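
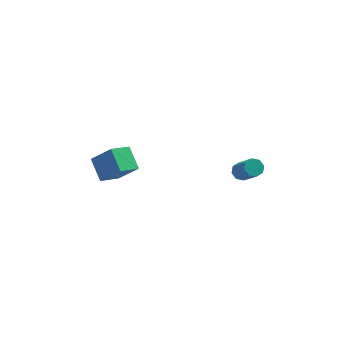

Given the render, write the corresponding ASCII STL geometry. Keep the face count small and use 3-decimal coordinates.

solid 
facet normal -0.701 -0.542 0.463
outer loop
vertex -3.591 2.462 2.918
vertex -4.737 2.868 1.659
vertex -3.142 1.178 2.095
endloop
endfacet
facet normal 0.655 -0.232 0.719
outer loop
vertex -2.063 2.012 1.381
vertex -3.591 2.462 2.918
vertex -3.142 1.178 2.095
endloop
endfacet
facet normal -0.701 -0.542 0.464
outer loop
vertex -3.142 1.178 2.095
vertex -4.737 2.868 1.659
vertex -4.289 1.584 0.836
endloop
endfacet
facet normal 0.282 -0.808 -0.517
outer loop
vertex -4.289 1.584 0.836
vertex -2.063 2.012 1.381
vertex -3.142 1.178 2.095
endloop
endfacet
facet normal -0.282 0.808 0.517
outer loop
vertex -3.591 2.462 2.918
vertex -3.658 3.702 0.945
vertex -4.737 2.868 1.659
endloop
endfacet
facet normal 0.655 -0.232 0.719
outer loop
vertex -2.511 3.296 2.204
vertex -3.591 2.462 2.918
vertex -2.063 2.012 1.381
endloop
endfacet
facet normal -0.282 0.808 0.517
outer loop
vertex -2.511 3.296 2.204
vertex -3.658 3.702 0.945
vertex -3.591 2.462 2.918
endloop
endfacet
facet normal -0.655 0.232 -0.719
outer loop
vertex -4.737 2.868 1.659
vertex -3.658 3.702 0.945
vertex -4.289 1.584 0.836
endloop
endfacet
facet normal 0.282 -0.808 -0.517
outer loop
vertex -3.209 2.418 0.122
vertex -2.063 2.012 1.381
vertex -4.289 1.584 0.836
endloop
endfacet
facet normal -0.655 0.232 -0.719
outer loop
vertex -4.289 1.584 0.836
vertex -3.658 3.702 0.945
vertex -3.209 2.418 0.122
endloop
endfacet
facet normal 0.701 0.542 -0.464
outer loop
vertex -3.209 2.418 0.122
vertex -2.511 3.296 2.204
vertex -2.063 2.012 1.381
endloop
endfacet
facet normal 0.701 0.542 -0.464
outer loop
vertex -3.658 3.702 0.945
vertex -2.511 3.296 2.204
vertex -3.209 2.418 0.122
endloop
endfacet
facet normal -0.272 0.582 -0.766
outer loop
vertex 3.97 0.924 2.397
vertex 3.626 0.482 2.183
vertex 3.542 0.94 2.561
endloop
endfacet
facet normal 0.235 0.812 0.535
outer loop
vertex 3.97 0.924 2.397
vertex 3.542 0.94 2.561
vertex 4.519 -0.26 3.952
endloop
endfacet
facet normal 0.235 0.811 0.535
outer loop
vertex 4.519 -0.26 3.952
vertex 3.542 0.94 2.561
vertex 4.09 -0.244 4.116
endloop
endfacet
facet normal 0.271 -0.584 0.765
outer loop
vertex 4.519 -0.26 3.952
vertex 4.09 -0.244 4.116
vertex 4.174 -0.702 3.737
endloop
endfacet
facet normal -0.270 0.583 -0.766
outer loop
vertex 3.542 0.94 2.561
vertex 3.626 0.482 2.183
vertex 3.162 0.688 2.503
endloop
endfacet
facet normal -0.494 0.599 0.630
outer loop
vertex 3.542 0.94 2.561
vertex 3.162 0.688 2.503
vertex 4.09 -0.244 4.116
endloop
endfacet
facet normal -0.494 0.599 0.630
outer loop
vertex 4.09 -0.244 4.116
vertex 3.162 0.688 2.503
vertex 3.711 -0.496 4.058
endloop
endfacet
facet normal 0.271 -0.584 0.765
outer loop
vertex 4.09 -0.244 4.116
vertex 3.711 -0.496 4.058
vertex 4.174 -0.702 3.737
endloop
endfacet
facet normal -0.269 0.584 -0.766
outer loop
vertex 3.162 0.688 2.503
vertex 3.626 0.482 2.183
vertex 3.054 0.316 2.257
endloop
endfacet
facet normal -0.934 0.035 0.357
outer loop
vertex 3.162 0.688 2.503
vertex 3.054 0.316 2.257
vertex 3.711 -0.496 4.058
endloop
endfacet
facet normal -0.934 0.035 0.356
outer loop
vertex 3.711 -0.496 4.058
vertex 3.054 0.316 2.257
vertex 3.603 -0.869 3.812
endloop
endfacet
facet normal 0.271 -0.583 0.766
outer loop
vertex 3.711 -0.496 4.058
vertex 3.603 -0.869 3.812
vertex 4.174 -0.702 3.737
endloop
endfacet
facet normal -0.268 0.583 -0.767
outer loop
vertex 3.054 0.316 2.257
vertex 3.626 0.482 2.183
vertex 3.281 0.04 1.968
endloop
endfacet
facet normal -0.827 -0.548 -0.126
outer loop
vertex 3.054 0.316 2.257
vertex 3.281 0.04 1.968
vertex 3.603 -0.869 3.812
endloop
endfacet
facet normal -0.826 -0.549 -0.126
outer loop
vertex 3.603 -0.869 3.812
vertex 3.281 0.04 1.968
vertex 3.83 -1.144 3.523
endloop
endfacet
facet normal 0.271 -0.582 0.767
outer loop
vertex 3.603 -0.869 3.812
vertex 3.83 -1.144 3.523
vertex 4.174 -0.702 3.737
endloop
endfacet
facet normal -0.271 0.584 -0.765
outer loop
vertex 3.281 0.04 1.968
vertex 3.626 0.482 2.183
vertex 3.71 0.024 1.804
endloop
endfacet
facet normal -0.235 -0.812 -0.535
outer loop
vertex 3.281 0.04 1.968
vertex 3.71 0.024 1.804
vertex 3.83 -1.144 3.523
endloop
endfacet
facet normal -0.235 -0.811 -0.535
outer loop
vertex 3.83 -1.144 3.523
vertex 3.71 0.024 1.804
vertex 4.258 -1.16 3.359
endloop
endfacet
facet normal 0.272 -0.582 0.766
outer loop
vertex 3.83 -1.144 3.523
vertex 4.258 -1.16 3.359
vertex 4.174 -0.702 3.737
endloop
endfacet
facet normal -0.271 0.584 -0.765
outer loop
vertex 3.71 0.024 1.804
vertex 3.626 0.482 2.183
vertex 4.089 0.276 1.862
endloop
endfacet
facet normal 0.494 -0.599 -0.630
outer loop
vertex 3.71 0.024 1.804
vertex 4.089 0.276 1.862
vertex 4.258 -1.16 3.359
endloop
endfacet
facet normal 0.494 -0.599 -0.630
outer loop
vertex 4.258 -1.16 3.359
vertex 4.089 0.276 1.862
vertex 4.638 -0.908 3.417
endloop
endfacet
facet normal 0.270 -0.583 0.766
outer loop
vertex 4.258 -1.16 3.359
vertex 4.638 -0.908 3.417
vertex 4.174 -0.702 3.737
endloop
endfacet
facet normal -0.271 0.583 -0.766
outer loop
vertex 4.089 0.276 1.862
vertex 3.626 0.482 2.183
vertex 4.197 0.649 2.108
endloop
endfacet
facet normal 0.934 -0.035 -0.356
outer loop
vertex 4.089 0.276 1.862
vertex 4.197 0.649 2.108
vertex 4.638 -0.908 3.417
endloop
endfacet
facet normal 0.934 -0.035 -0.357
outer loop
vertex 4.638 -0.908 3.417
vertex 4.197 0.649 2.108
vertex 4.746 -0.536 3.663
endloop
endfacet
facet normal 0.269 -0.584 0.766
outer loop
vertex 4.638 -0.908 3.417
vertex 4.746 -0.536 3.663
vertex 4.174 -0.702 3.737
endloop
endfacet
facet normal -0.271 0.582 -0.767
outer loop
vertex 4.197 0.649 2.108
vertex 3.626 0.482 2.183
vertex 3.97 0.924 2.397
endloop
endfacet
facet normal 0.826 0.549 0.127
outer loop
vertex 4.197 0.649 2.108
vertex 3.97 0.924 2.397
vertex 4.746 -0.536 3.663
endloop
endfacet
facet normal 0.827 0.548 0.126
outer loop
vertex 4.746 -0.536 3.663
vertex 3.97 0.924 2.397
vertex 4.519 -0.26 3.952
endloop
endfacet
facet normal 0.268 -0.583 0.767
outer loop
vertex 4.746 -0.536 3.663
vertex 4.519 -0.26 3.952
vertex 4.174 -0.702 3.737
endloop
endfacet

endsolid


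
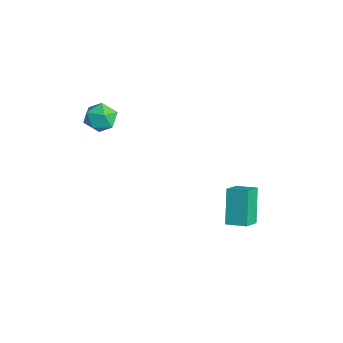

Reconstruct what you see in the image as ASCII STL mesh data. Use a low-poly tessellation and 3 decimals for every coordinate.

solid 
facet normal 0.292 0.448 0.845
outer loop
vertex -1.531 -2.941 1.987
vertex -1.98 -3.482 2.429
vertex -1.188 -3.652 2.245
endloop
endfacet
facet normal 0.793 0.506 0.340
outer loop
vertex -1.531 -2.941 1.987
vertex -1.188 -3.652 2.245
vertex -1.037 -3.373 1.477
endloop
endfacet
facet normal 0.501 0.836 -0.223
outer loop
vertex -1.531 -2.941 1.987
vertex -1.037 -3.373 1.477
vertex -1.736 -3.031 1.187
endloop
endfacet
facet normal -0.178 0.982 -0.065
outer loop
vertex -1.531 -2.941 1.987
vertex -1.736 -3.031 1.187
vertex -2.319 -3.098 1.775
endloop
endfacet
facet normal -0.308 0.742 0.595
outer loop
vertex -1.531 -2.941 1.987
vertex -2.319 -3.098 1.775
vertex -1.98 -3.482 2.429
endloop
endfacet
facet normal 0.979 -0.153 0.137
outer loop
vertex -1.037 -3.373 1.477
vertex -1.188 -3.652 2.245
vertex -1.181 -4.182 1.605
endloop
endfacet
facet normal 0.169 -0.246 0.954
outer loop
vertex -1.188 -3.652 2.245
vertex -1.98 -3.482 2.429
vertex -1.764 -4.249 2.193
endloop
endfacet
facet normal -0.802 0.230 0.551
outer loop
vertex -1.98 -3.482 2.429
vertex -2.319 -3.098 1.775
vertex -2.463 -3.907 1.903
endloop
endfacet
facet normal -0.593 0.617 -0.517
outer loop
vertex -2.319 -3.098 1.775
vertex -1.736 -3.031 1.187
vertex -2.312 -3.628 1.135
endloop
endfacet
facet normal 0.507 0.381 -0.773
outer loop
vertex -1.736 -3.031 1.187
vertex -1.037 -3.373 1.477
vertex -1.52 -3.798 0.951
endloop
endfacet
facet normal 0.178 -0.982 0.065
outer loop
vertex -1.969 -4.339 1.393
vertex -1.181 -4.182 1.605
vertex -1.764 -4.249 2.193
endloop
endfacet
facet normal -0.501 -0.836 0.223
outer loop
vertex -1.969 -4.339 1.393
vertex -1.764 -4.249 2.193
vertex -2.463 -3.907 1.903
endloop
endfacet
facet normal -0.793 -0.506 -0.340
outer loop
vertex -1.969 -4.339 1.393
vertex -2.463 -3.907 1.903
vertex -2.312 -3.628 1.135
endloop
endfacet
facet normal -0.292 -0.448 -0.845
outer loop
vertex -1.969 -4.339 1.393
vertex -2.312 -3.628 1.135
vertex -1.52 -3.798 0.951
endloop
endfacet
facet normal 0.308 -0.742 -0.595
outer loop
vertex -1.969 -4.339 1.393
vertex -1.52 -3.798 0.951
vertex -1.181 -4.182 1.605
endloop
endfacet
facet normal 0.593 -0.617 0.517
outer loop
vertex -1.764 -4.249 2.193
vertex -1.181 -4.182 1.605
vertex -1.188 -3.652 2.245
endloop
endfacet
facet normal -0.507 -0.381 0.773
outer loop
vertex -2.463 -3.907 1.903
vertex -1.764 -4.249 2.193
vertex -1.98 -3.482 2.429
endloop
endfacet
facet normal -0.979 0.153 -0.137
outer loop
vertex -2.312 -3.628 1.135
vertex -2.463 -3.907 1.903
vertex -2.319 -3.098 1.775
endloop
endfacet
facet normal -0.169 0.246 -0.954
outer loop
vertex -1.52 -3.798 0.951
vertex -2.312 -3.628 1.135
vertex -1.736 -3.031 1.187
endloop
endfacet
facet normal 0.802 -0.230 -0.551
outer loop
vertex -1.181 -4.182 1.605
vertex -1.52 -3.798 0.951
vertex -1.037 -3.373 1.477
endloop
endfacet
facet normal -0.560 0.658 -0.504
outer loop
vertex 0.204 1.914 -3.237
vertex 0.876 2.63 -3.049
vertex 1.106 1.48 -4.805
endloop
endfacet
facet normal -0.672 -0.716 -0.188
outer loop
vertex 1.744 0.73 -4.231
vertex 0.204 1.914 -3.237
vertex 1.106 1.48 -4.805
endloop
endfacet
facet normal -0.560 0.658 -0.504
outer loop
vertex 1.106 1.48 -4.805
vertex 0.876 2.63 -3.049
vertex 1.778 2.196 -4.617
endloop
endfacet
facet normal 0.484 -0.233 -0.843
outer loop
vertex 1.778 2.196 -4.617
vertex 1.744 0.73 -4.231
vertex 1.106 1.48 -4.805
endloop
endfacet
facet normal -0.484 0.233 0.843
outer loop
vertex 0.204 1.914 -3.237
vertex 1.514 1.88 -2.475
vertex 0.876 2.63 -3.049
endloop
endfacet
facet normal -0.672 -0.716 -0.188
outer loop
vertex 0.842 1.164 -2.663
vertex 0.204 1.914 -3.237
vertex 1.744 0.73 -4.231
endloop
endfacet
facet normal -0.484 0.233 0.843
outer loop
vertex 0.842 1.164 -2.663
vertex 1.514 1.88 -2.475
vertex 0.204 1.914 -3.237
endloop
endfacet
facet normal 0.672 0.716 0.188
outer loop
vertex 0.876 2.63 -3.049
vertex 1.514 1.88 -2.475
vertex 1.778 2.196 -4.617
endloop
endfacet
facet normal 0.484 -0.233 -0.843
outer loop
vertex 2.416 1.446 -4.043
vertex 1.744 0.73 -4.231
vertex 1.778 2.196 -4.617
endloop
endfacet
facet normal 0.672 0.716 0.188
outer loop
vertex 1.778 2.196 -4.617
vertex 1.514 1.88 -2.475
vertex 2.416 1.446 -4.043
endloop
endfacet
facet normal 0.560 -0.658 0.504
outer loop
vertex 2.416 1.446 -4.043
vertex 0.842 1.164 -2.663
vertex 1.744 0.73 -4.231
endloop
endfacet
facet normal 0.560 -0.658 0.504
outer loop
vertex 1.514 1.88 -2.475
vertex 0.842 1.164 -2.663
vertex 2.416 1.446 -4.043
endloop
endfacet

endsolid


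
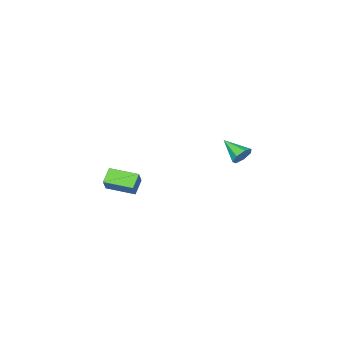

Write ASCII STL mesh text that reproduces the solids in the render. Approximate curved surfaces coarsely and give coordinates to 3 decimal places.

solid 
facet normal -0.142 0.878 -0.458
outer loop
vertex -3.825 -2.589 -0.767
vertex -4.055 -2.308 -0.157
vertex -3.392 -2.333 -0.411
endloop
endfacet
facet normal 0.700 -0.548 -0.458
outer loop
vertex -3.825 -2.589 -0.767
vertex -3.392 -2.333 -0.411
vertex -3.825 -3.712 0.577
endloop
endfacet
facet normal -0.142 0.877 -0.458
outer loop
vertex -3.392 -2.333 -0.411
vertex -4.055 -2.308 -0.157
vertex -3.458 -2.058 0.136
endloop
endfacet
facet normal 0.967 -0.162 0.198
outer loop
vertex -3.392 -2.333 -0.411
vertex -3.458 -2.058 0.136
vertex -3.825 -3.712 0.577
endloop
endfacet
facet normal -0.143 0.877 -0.458
outer loop
vertex -3.458 -2.058 0.136
vertex -4.055 -2.308 -0.157
vertex -3.973 -1.971 0.463
endloop
endfacet
facet normal 0.545 0.101 0.832
outer loop
vertex -3.458 -2.058 0.136
vertex -3.973 -1.971 0.463
vertex -3.825 -3.712 0.577
endloop
endfacet
facet normal -0.143 0.877 -0.458
outer loop
vertex -3.973 -1.971 0.463
vertex -4.055 -2.308 -0.157
vertex -4.55 -2.138 0.323
endloop
endfacet
facet normal -0.247 0.042 0.968
outer loop
vertex -3.973 -1.971 0.463
vertex -4.55 -2.138 0.323
vertex -3.825 -3.712 0.577
endloop
endfacet
facet normal -0.143 0.877 -0.458
outer loop
vertex -4.55 -2.138 0.323
vertex -4.055 -2.308 -0.157
vertex -4.753 -2.433 -0.178
endloop
endfacet
facet normal -0.813 -0.294 0.502
outer loop
vertex -4.55 -2.138 0.323
vertex -4.753 -2.433 -0.178
vertex -3.825 -3.712 0.577
endloop
endfacet
facet normal -0.143 0.877 -0.459
outer loop
vertex -4.753 -2.433 -0.178
vertex -4.055 -2.308 -0.157
vertex -4.431 -2.634 -0.663
endloop
endfacet
facet normal -0.727 -0.653 -0.212
outer loop
vertex -4.753 -2.433 -0.178
vertex -4.431 -2.634 -0.663
vertex -3.825 -3.712 0.577
endloop
endfacet
facet normal -0.144 0.877 -0.458
outer loop
vertex -4.431 -2.634 -0.663
vertex -4.055 -2.308 -0.157
vertex -3.825 -2.589 -0.767
endloop
endfacet
facet normal -0.053 -0.766 -0.640
outer loop
vertex -4.431 -2.634 -0.663
vertex -3.825 -2.589 -0.767
vertex -3.825 -3.712 0.577
endloop
endfacet
facet normal -0.595 0.796 -0.107
outer loop
vertex 2.704 -2.622 0.526
vertex 3.403 -2.185 -0.108
vertex 2.211 -3.109 -0.354
endloop
endfacet
facet normal -0.672 -0.420 0.609
outer loop
vertex 3.217 -4.455 -0.172
vertex 2.704 -2.622 0.526
vertex 2.211 -3.109 -0.354
endloop
endfacet
facet normal -0.595 0.796 -0.107
outer loop
vertex 2.211 -3.109 -0.354
vertex 3.403 -2.185 -0.108
vertex 2.91 -2.672 -0.988
endloop
endfacet
facet normal -0.440 -0.435 -0.785
outer loop
vertex 2.91 -2.672 -0.988
vertex 3.217 -4.455 -0.172
vertex 2.211 -3.109 -0.354
endloop
endfacet
facet normal 0.440 0.435 0.785
outer loop
vertex 2.704 -2.622 0.526
vertex 4.409 -3.531 0.074
vertex 3.403 -2.185 -0.108
endloop
endfacet
facet normal -0.672 -0.420 0.609
outer loop
vertex 3.71 -3.968 0.708
vertex 2.704 -2.622 0.526
vertex 3.217 -4.455 -0.172
endloop
endfacet
facet normal 0.440 0.435 0.785
outer loop
vertex 3.71 -3.968 0.708
vertex 4.409 -3.531 0.074
vertex 2.704 -2.622 0.526
endloop
endfacet
facet normal 0.672 0.420 -0.609
outer loop
vertex 3.403 -2.185 -0.108
vertex 4.409 -3.531 0.074
vertex 2.91 -2.672 -0.988
endloop
endfacet
facet normal -0.440 -0.435 -0.785
outer loop
vertex 3.916 -4.018 -0.806
vertex 3.217 -4.455 -0.172
vertex 2.91 -2.672 -0.988
endloop
endfacet
facet normal 0.672 0.420 -0.609
outer loop
vertex 2.91 -2.672 -0.988
vertex 4.409 -3.531 0.074
vertex 3.916 -4.018 -0.806
endloop
endfacet
facet normal 0.595 -0.796 0.107
outer loop
vertex 3.916 -4.018 -0.806
vertex 3.71 -3.968 0.708
vertex 3.217 -4.455 -0.172
endloop
endfacet
facet normal 0.595 -0.796 0.107
outer loop
vertex 4.409 -3.531 0.074
vertex 3.71 -3.968 0.708
vertex 3.916 -4.018 -0.806
endloop
endfacet

endsolid


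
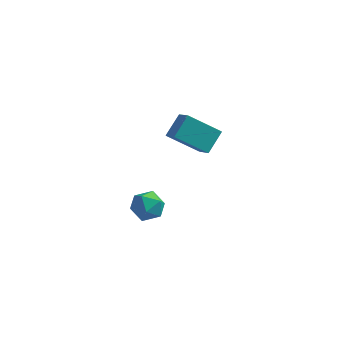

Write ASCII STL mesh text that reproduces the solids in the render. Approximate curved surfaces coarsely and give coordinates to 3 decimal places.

solid 
facet normal -0.524 0.643 -0.558
outer loop
vertex 1.066 -2.662 1.658
vertex 1.32 -1.953 2.237
vertex 2.149 -2.434 0.903
endloop
endfacet
facet normal -0.267 -0.747 -0.609
outer loop
vertex 2.6 -2.987 1.383
vertex 1.066 -2.662 1.658
vertex 2.149 -2.434 0.903
endloop
endfacet
facet normal -0.524 0.643 -0.558
outer loop
vertex 2.149 -2.434 0.903
vertex 1.32 -1.953 2.237
vertex 2.403 -1.725 1.482
endloop
endfacet
facet normal 0.808 0.170 -0.563
outer loop
vertex 2.403 -1.725 1.482
vertex 2.6 -2.987 1.383
vertex 2.149 -2.434 0.903
endloop
endfacet
facet normal -0.808 -0.170 0.563
outer loop
vertex 1.066 -2.662 1.658
vertex 1.771 -2.506 2.717
vertex 1.32 -1.953 2.237
endloop
endfacet
facet normal -0.267 -0.747 -0.609
outer loop
vertex 1.517 -3.215 2.138
vertex 1.066 -2.662 1.658
vertex 2.6 -2.987 1.383
endloop
endfacet
facet normal -0.808 -0.170 0.563
outer loop
vertex 1.517 -3.215 2.138
vertex 1.771 -2.506 2.717
vertex 1.066 -2.662 1.658
endloop
endfacet
facet normal 0.267 0.747 0.609
outer loop
vertex 1.32 -1.953 2.237
vertex 1.771 -2.506 2.717
vertex 2.403 -1.725 1.482
endloop
endfacet
facet normal 0.808 0.170 -0.563
outer loop
vertex 2.854 -2.278 1.962
vertex 2.6 -2.987 1.383
vertex 2.403 -1.725 1.482
endloop
endfacet
facet normal 0.267 0.747 0.609
outer loop
vertex 2.403 -1.725 1.482
vertex 1.771 -2.506 2.717
vertex 2.854 -2.278 1.962
endloop
endfacet
facet normal 0.524 -0.643 0.558
outer loop
vertex 2.854 -2.278 1.962
vertex 1.517 -3.215 2.138
vertex 2.6 -2.987 1.383
endloop
endfacet
facet normal 0.524 -0.643 0.558
outer loop
vertex 1.771 -2.506 2.717
vertex 1.517 -3.215 2.138
vertex 2.854 -2.278 1.962
endloop
endfacet
facet normal 0.236 0.205 0.950
outer loop
vertex 0.462 -2.157 -1.818
vertex 0.244 -2.755 -1.635
vertex 0.877 -2.672 -1.81
endloop
endfacet
facet normal 0.670 0.547 0.502
outer loop
vertex 0.462 -2.157 -1.818
vertex 0.877 -2.672 -1.81
vertex 0.897 -2.238 -2.31
endloop
endfacet
facet normal 0.268 0.960 0.079
outer loop
vertex 0.462 -2.157 -1.818
vertex 0.897 -2.238 -2.31
vertex 0.275 -2.053 -2.445
endloop
endfacet
facet normal -0.413 0.871 0.267
outer loop
vertex 0.462 -2.157 -1.818
vertex 0.275 -2.053 -2.445
vertex -0.128 -2.372 -2.028
endloop
endfacet
facet normal -0.434 0.405 0.805
outer loop
vertex 0.462 -2.157 -1.818
vertex -0.128 -2.372 -2.028
vertex 0.244 -2.755 -1.635
endloop
endfacet
facet normal 0.994 0.061 0.092
outer loop
vertex 0.897 -2.238 -2.31
vertex 0.877 -2.672 -1.81
vertex 0.948 -2.888 -2.432
endloop
endfacet
facet normal 0.291 -0.495 0.819
outer loop
vertex 0.877 -2.672 -1.81
vertex 0.244 -2.755 -1.635
vertex 0.545 -3.207 -2.015
endloop
endfacet
facet normal -0.794 -0.172 0.584
outer loop
vertex 0.244 -2.755 -1.635
vertex -0.128 -2.372 -2.028
vertex -0.077 -3.022 -2.15
endloop
endfacet
facet normal -0.760 0.582 -0.289
outer loop
vertex -0.128 -2.372 -2.028
vertex 0.275 -2.053 -2.445
vertex -0.057 -2.588 -2.65
endloop
endfacet
facet normal 0.345 0.728 -0.592
outer loop
vertex 0.275 -2.053 -2.445
vertex 0.897 -2.238 -2.31
vertex 0.576 -2.505 -2.825
endloop
endfacet
facet normal 0.413 -0.871 -0.267
outer loop
vertex 0.358 -3.103 -2.642
vertex 0.948 -2.888 -2.432
vertex 0.545 -3.207 -2.015
endloop
endfacet
facet normal -0.268 -0.960 -0.079
outer loop
vertex 0.358 -3.103 -2.642
vertex 0.545 -3.207 -2.015
vertex -0.077 -3.022 -2.15
endloop
endfacet
facet normal -0.670 -0.547 -0.502
outer loop
vertex 0.358 -3.103 -2.642
vertex -0.077 -3.022 -2.15
vertex -0.057 -2.588 -2.65
endloop
endfacet
facet normal -0.236 -0.205 -0.950
outer loop
vertex 0.358 -3.103 -2.642
vertex -0.057 -2.588 -2.65
vertex 0.576 -2.505 -2.825
endloop
endfacet
facet normal 0.434 -0.405 -0.805
outer loop
vertex 0.358 -3.103 -2.642
vertex 0.576 -2.505 -2.825
vertex 0.948 -2.888 -2.432
endloop
endfacet
facet normal 0.760 -0.582 0.289
outer loop
vertex 0.545 -3.207 -2.015
vertex 0.948 -2.888 -2.432
vertex 0.877 -2.672 -1.81
endloop
endfacet
facet normal -0.345 -0.728 0.592
outer loop
vertex -0.077 -3.022 -2.15
vertex 0.545 -3.207 -2.015
vertex 0.244 -2.755 -1.635
endloop
endfacet
facet normal -0.994 -0.061 -0.092
outer loop
vertex -0.057 -2.588 -2.65
vertex -0.077 -3.022 -2.15
vertex -0.128 -2.372 -2.028
endloop
endfacet
facet normal -0.291 0.495 -0.819
outer loop
vertex 0.576 -2.505 -2.825
vertex -0.057 -2.588 -2.65
vertex 0.275 -2.053 -2.445
endloop
endfacet
facet normal 0.794 0.172 -0.584
outer loop
vertex 0.948 -2.888 -2.432
vertex 0.576 -2.505 -2.825
vertex 0.897 -2.238 -2.31
endloop
endfacet

endsolid


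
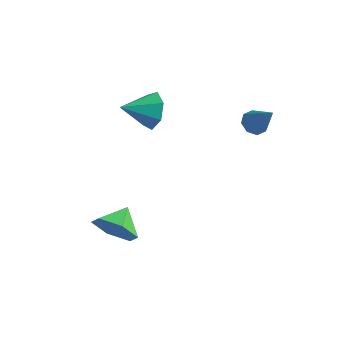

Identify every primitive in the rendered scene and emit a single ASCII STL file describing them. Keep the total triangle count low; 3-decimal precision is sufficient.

solid 
facet normal 0.088 -0.928 -0.361
outer loop
vertex -1.839 -4.12 -1.144
vertex -2.425 -3.835 -2.018
vertex -1.34 -3.728 -2.03
endloop
endfacet
facet normal 0.656 0.481 0.582
outer loop
vertex -1.839 -4.12 -1.144
vertex -1.34 -3.728 -2.03
vertex -2.535 -2.665 -1.562
endloop
endfacet
facet normal 0.088 -0.928 -0.362
outer loop
vertex -1.34 -3.728 -2.03
vertex -2.425 -3.835 -2.018
vertex -1.926 -3.442 -2.904
endloop
endfacet
facet normal 0.619 0.768 -0.164
outer loop
vertex -1.34 -3.728 -2.03
vertex -1.926 -3.442 -2.904
vertex -2.535 -2.665 -1.562
endloop
endfacet
facet normal 0.088 -0.928 -0.362
outer loop
vertex -1.926 -3.442 -2.904
vertex -2.425 -3.835 -2.018
vertex -3.011 -3.55 -2.892
endloop
endfacet
facet normal -0.090 0.844 -0.529
outer loop
vertex -1.926 -3.442 -2.904
vertex -3.011 -3.55 -2.892
vertex -2.535 -2.665 -1.562
endloop
endfacet
facet normal 0.087 -0.928 -0.361
outer loop
vertex -3.011 -3.55 -2.892
vertex -2.425 -3.835 -2.018
vertex -3.509 -3.942 -2.005
endloop
endfacet
facet normal -0.761 0.632 -0.148
outer loop
vertex -3.011 -3.55 -2.892
vertex -3.509 -3.942 -2.005
vertex -2.535 -2.665 -1.562
endloop
endfacet
facet normal 0.087 -0.928 -0.362
outer loop
vertex -3.509 -3.942 -2.005
vertex -2.425 -3.835 -2.018
vertex -2.924 -4.227 -1.132
endloop
endfacet
facet normal -0.724 0.345 0.598
outer loop
vertex -3.509 -3.942 -2.005
vertex -2.924 -4.227 -1.132
vertex -2.535 -2.665 -1.562
endloop
endfacet
facet normal 0.088 -0.928 -0.361
outer loop
vertex -2.924 -4.227 -1.132
vertex -2.425 -3.835 -2.018
vertex -1.839 -4.12 -1.144
endloop
endfacet
facet normal -0.016 0.269 0.963
outer loop
vertex -2.924 -4.227 -1.132
vertex -1.839 -4.12 -1.144
vertex -2.535 -2.665 -1.562
endloop
endfacet
facet normal 0.580 0.696 -0.423
outer loop
vertex -3.076 0.079 1.165
vertex -3.497 0.762 1.71
vertex -2.712 0.228 1.909
endloop
endfacet
facet normal 0.318 -0.948 0.034
outer loop
vertex -3.076 0.079 1.165
vertex -2.712 0.228 1.909
vertex -4.403 -0.322 2.37
endloop
endfacet
facet normal 0.581 0.696 -0.423
outer loop
vertex -2.712 0.228 1.909
vertex -3.497 0.762 1.71
vertex -2.939 0.779 2.504
endloop
endfacet
facet normal 0.386 -0.599 0.702
outer loop
vertex -2.712 0.228 1.909
vertex -2.939 0.779 2.504
vertex -4.403 -0.322 2.37
endloop
endfacet
facet normal 0.581 0.695 -0.423
outer loop
vertex -2.939 0.779 2.504
vertex -3.497 0.762 1.71
vertex -3.586 1.318 2.501
endloop
endfacet
facet normal -0.050 -0.055 0.997
outer loop
vertex -2.939 0.779 2.504
vertex -3.586 1.318 2.501
vertex -4.403 -0.322 2.37
endloop
endfacet
facet normal 0.582 0.695 -0.423
outer loop
vertex -3.586 1.318 2.501
vertex -3.497 0.762 1.71
vertex -4.165 1.438 1.902
endloop
endfacet
facet normal -0.663 0.275 0.696
outer loop
vertex -3.586 1.318 2.501
vertex -4.165 1.438 1.902
vertex -4.403 -0.322 2.37
endloop
endfacet
facet normal 0.582 0.695 -0.423
outer loop
vertex -4.165 1.438 1.902
vertex -3.497 0.762 1.71
vertex -4.242 1.05 1.159
endloop
endfacet
facet normal -0.990 0.141 0.029
outer loop
vertex -4.165 1.438 1.902
vertex -4.242 1.05 1.159
vertex -4.403 -0.322 2.37
endloop
endfacet
facet normal 0.581 0.695 -0.423
outer loop
vertex -4.242 1.05 1.159
vertex -3.497 0.762 1.71
vertex -3.757 0.445 0.831
endloop
endfacet
facet normal -0.786 -0.355 -0.507
outer loop
vertex -4.242 1.05 1.159
vertex -3.757 0.445 0.831
vertex -4.403 -0.322 2.37
endloop
endfacet
facet normal 0.581 0.695 -0.423
outer loop
vertex -3.757 0.445 0.831
vertex -3.497 0.762 1.71
vertex -3.076 0.079 1.165
endloop
endfacet
facet normal -0.204 -0.839 -0.504
outer loop
vertex -3.757 0.445 0.831
vertex -3.076 0.079 1.165
vertex -4.403 -0.322 2.37
endloop
endfacet
facet normal -0.567 0.143 -0.812
outer loop
vertex 1.064 1.697 1.624
vertex 0.705 2.103 1.946
vertex 1.224 2.151 1.592
endloop
endfacet
facet normal 0.896 -0.336 -0.289
outer loop
vertex 1.064 1.697 1.624
vertex 1.224 2.151 1.592
vertex 1.675 1.857 3.334
endloop
endfacet
facet normal -0.567 0.145 -0.811
outer loop
vertex 1.224 2.151 1.592
vertex 0.705 2.103 1.946
vertex 1.081 2.576 1.768
endloop
endfacet
facet normal 0.910 0.377 -0.172
outer loop
vertex 1.224 2.151 1.592
vertex 1.081 2.576 1.768
vertex 1.675 1.857 3.334
endloop
endfacet
facet normal -0.566 0.144 -0.812
outer loop
vertex 1.081 2.576 1.768
vertex 0.705 2.103 1.946
vertex 0.717 2.724 2.048
endloop
endfacet
facet normal 0.497 0.845 0.199
outer loop
vertex 1.081 2.576 1.768
vertex 0.717 2.724 2.048
vertex 1.675 1.857 3.334
endloop
endfacet
facet normal -0.568 0.144 -0.810
outer loop
vertex 0.717 2.724 2.048
vertex 0.705 2.103 1.946
vertex 0.347 2.508 2.269
endloop
endfacet
facet normal -0.099 0.789 0.606
outer loop
vertex 0.717 2.724 2.048
vertex 0.347 2.508 2.269
vertex 1.675 1.857 3.334
endloop
endfacet
facet normal -0.568 0.145 -0.810
outer loop
vertex 0.347 2.508 2.269
vertex 0.705 2.103 1.946
vertex 0.186 2.055 2.301
endloop
endfacet
facet normal -0.530 0.246 0.811
outer loop
vertex 0.347 2.508 2.269
vertex 0.186 2.055 2.301
vertex 1.675 1.857 3.334
endloop
endfacet
facet normal -0.568 0.143 -0.811
outer loop
vertex 0.186 2.055 2.301
vertex 0.705 2.103 1.946
vertex 0.33 1.629 2.125
endloop
endfacet
facet normal -0.544 -0.471 0.694
outer loop
vertex 0.186 2.055 2.301
vertex 0.33 1.629 2.125
vertex 1.675 1.857 3.334
endloop
endfacet
facet normal -0.567 0.143 -0.811
outer loop
vertex 0.33 1.629 2.125
vertex 0.705 2.103 1.946
vertex 0.693 1.481 1.845
endloop
endfacet
facet normal -0.132 -0.937 0.324
outer loop
vertex 0.33 1.629 2.125
vertex 0.693 1.481 1.845
vertex 1.675 1.857 3.334
endloop
endfacet
facet normal -0.567 0.143 -0.812
outer loop
vertex 0.693 1.481 1.845
vertex 0.705 2.103 1.946
vertex 1.064 1.697 1.624
endloop
endfacet
facet normal 0.464 -0.882 -0.083
outer loop
vertex 0.693 1.481 1.845
vertex 1.064 1.697 1.624
vertex 1.675 1.857 3.334
endloop
endfacet

endsolid


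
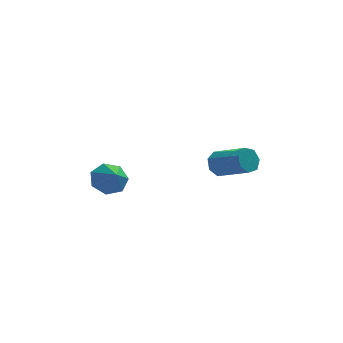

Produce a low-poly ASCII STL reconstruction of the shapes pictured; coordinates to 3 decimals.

solid 
facet normal -0.348 0.754 -0.557
outer loop
vertex -1.774 -2.815 -0.271
vertex -2.262 -3.433 -0.803
vertex -2.541 -2.98 -0.016
endloop
endfacet
facet normal 0.304 0.056 0.951
outer loop
vertex -1.774 -2.815 -0.271
vertex -2.541 -2.98 -0.016
vertex -1.858 -4.307 -0.157
endloop
endfacet
facet normal -0.348 0.754 -0.557
outer loop
vertex -2.541 -2.98 -0.016
vertex -2.262 -3.433 -0.803
vertex -3.097 -3.486 -0.354
endloop
endfacet
facet normal -0.317 -0.260 0.912
outer loop
vertex -2.541 -2.98 -0.016
vertex -3.097 -3.486 -0.354
vertex -1.858 -4.307 -0.157
endloop
endfacet
facet normal -0.348 0.754 -0.557
outer loop
vertex -3.097 -3.486 -0.354
vertex -2.262 -3.433 -0.803
vertex -3.024 -3.952 -1.03
endloop
endfacet
facet normal -0.544 -0.717 0.435
outer loop
vertex -3.097 -3.486 -0.354
vertex -3.024 -3.952 -1.03
vertex -1.858 -4.307 -0.157
endloop
endfacet
facet normal -0.348 0.754 -0.557
outer loop
vertex -3.024 -3.952 -1.03
vertex -2.262 -3.433 -0.803
vertex -2.377 -4.027 -1.535
endloop
endfacet
facet normal -0.206 -0.971 -0.120
outer loop
vertex -3.024 -3.952 -1.03
vertex -2.377 -4.027 -1.535
vertex -1.858 -4.307 -0.157
endloop
endfacet
facet normal -0.348 0.754 -0.557
outer loop
vertex -2.377 -4.027 -1.535
vertex -2.262 -3.433 -0.803
vertex -1.643 -3.654 -1.489
endloop
endfacet
facet normal 0.443 -0.831 -0.336
outer loop
vertex -2.377 -4.027 -1.535
vertex -1.643 -3.654 -1.489
vertex -1.858 -4.307 -0.157
endloop
endfacet
facet normal -0.348 0.754 -0.557
outer loop
vertex -1.643 -3.654 -1.489
vertex -2.262 -3.433 -0.803
vertex -1.375 -3.115 -0.926
endloop
endfacet
facet normal 0.914 -0.402 -0.050
outer loop
vertex -1.643 -3.654 -1.489
vertex -1.375 -3.115 -0.926
vertex -1.858 -4.307 -0.157
endloop
endfacet
facet normal -0.348 0.754 -0.557
outer loop
vertex -1.375 -3.115 -0.926
vertex -2.262 -3.433 -0.803
vertex -1.774 -2.815 -0.271
endloop
endfacet
facet normal 0.852 -0.008 0.523
outer loop
vertex -1.375 -3.115 -0.926
vertex -1.774 -2.815 -0.271
vertex -1.858 -4.307 -0.157
endloop
endfacet
facet normal -0.737 0.563 -0.375
outer loop
vertex 3.142 -0.88 -1.513
vertex 2.755 -0.954 -0.863
vertex 3.261 -0.42 -1.056
endloop
endfacet
facet normal 0.651 0.443 -0.616
outer loop
vertex 3.142 -0.88 -1.513
vertex 3.261 -0.42 -1.056
vertex 4.571 -1.973 -0.788
endloop
endfacet
facet normal 0.652 0.444 -0.615
outer loop
vertex 4.571 -1.973 -0.788
vertex 3.261 -0.42 -1.056
vertex 4.69 -1.513 -0.33
endloop
endfacet
facet normal 0.737 -0.563 0.374
outer loop
vertex 4.571 -1.973 -0.788
vertex 4.69 -1.513 -0.33
vertex 4.185 -2.046 -0.137
endloop
endfacet
facet normal -0.737 0.563 -0.373
outer loop
vertex 3.261 -0.42 -1.056
vertex 2.755 -0.954 -0.863
vertex 3.0 -0.362 -0.453
endloop
endfacet
facet normal 0.548 0.821 0.158
outer loop
vertex 3.261 -0.42 -1.056
vertex 3.0 -0.362 -0.453
vertex 4.69 -1.513 -0.33
endloop
endfacet
facet normal 0.548 0.821 0.158
outer loop
vertex 4.69 -1.513 -0.33
vertex 3.0 -0.362 -0.453
vertex 4.429 -1.455 0.272
endloop
endfacet
facet normal 0.737 -0.563 0.374
outer loop
vertex 4.69 -1.513 -0.33
vertex 4.429 -1.455 0.272
vertex 4.185 -2.046 -0.137
endloop
endfacet
facet normal -0.736 0.564 -0.374
outer loop
vertex 3.0 -0.362 -0.453
vertex 2.755 -0.954 -0.863
vertex 2.554 -0.749 -0.159
endloop
endfacet
facet normal 0.032 0.581 0.813
outer loop
vertex 3.0 -0.362 -0.453
vertex 2.554 -0.749 -0.159
vertex 4.429 -1.455 0.272
endloop
endfacet
facet normal 0.032 0.582 0.812
outer loop
vertex 4.429 -1.455 0.272
vertex 2.554 -0.749 -0.159
vertex 3.984 -1.842 0.567
endloop
endfacet
facet normal 0.737 -0.563 0.374
outer loop
vertex 4.429 -1.455 0.272
vertex 3.984 -1.842 0.567
vertex 4.185 -2.046 -0.137
endloop
endfacet
facet normal -0.736 0.564 -0.374
outer loop
vertex 2.554 -0.749 -0.159
vertex 2.755 -0.954 -0.863
vertex 2.26 -1.29 -0.395
endloop
endfacet
facet normal -0.508 -0.097 0.856
outer loop
vertex 2.554 -0.749 -0.159
vertex 2.26 -1.29 -0.395
vertex 3.984 -1.842 0.567
endloop
endfacet
facet normal -0.508 -0.097 0.856
outer loop
vertex 3.984 -1.842 0.567
vertex 2.26 -1.29 -0.395
vertex 3.69 -2.383 0.331
endloop
endfacet
facet normal 0.737 -0.563 0.374
outer loop
vertex 3.984 -1.842 0.567
vertex 3.69 -2.383 0.331
vertex 4.185 -2.046 -0.137
endloop
endfacet
facet normal -0.737 0.563 -0.375
outer loop
vertex 2.26 -1.29 -0.395
vertex 2.755 -0.954 -0.863
vertex 2.339 -1.578 -0.983
endloop
endfacet
facet normal -0.665 -0.702 0.254
outer loop
vertex 2.26 -1.29 -0.395
vertex 2.339 -1.578 -0.983
vertex 3.69 -2.383 0.331
endloop
endfacet
facet normal -0.666 -0.701 0.255
outer loop
vertex 3.69 -2.383 0.331
vertex 2.339 -1.578 -0.983
vertex 3.768 -2.671 -0.257
endloop
endfacet
facet normal 0.737 -0.563 0.374
outer loop
vertex 3.69 -2.383 0.331
vertex 3.768 -2.671 -0.257
vertex 4.185 -2.046 -0.137
endloop
endfacet
facet normal -0.737 0.563 -0.373
outer loop
vertex 2.339 -1.578 -0.983
vertex 2.755 -0.954 -0.863
vertex 2.731 -1.395 -1.481
endloop
endfacet
facet normal -0.322 -0.778 -0.539
outer loop
vertex 2.339 -1.578 -0.983
vertex 2.731 -1.395 -1.481
vertex 3.768 -2.671 -0.257
endloop
endfacet
facet normal -0.321 -0.778 -0.539
outer loop
vertex 3.768 -2.671 -0.257
vertex 2.731 -1.395 -1.481
vertex 4.161 -2.488 -0.755
endloop
endfacet
facet normal 0.737 -0.563 0.374
outer loop
vertex 3.768 -2.671 -0.257
vertex 4.161 -2.488 -0.755
vertex 4.185 -2.046 -0.137
endloop
endfacet
facet normal -0.736 0.564 -0.374
outer loop
vertex 2.731 -1.395 -1.481
vertex 2.755 -0.954 -0.863
vertex 3.142 -0.88 -1.513
endloop
endfacet
facet normal 0.265 -0.269 -0.926
outer loop
vertex 2.731 -1.395 -1.481
vertex 3.142 -0.88 -1.513
vertex 4.161 -2.488 -0.755
endloop
endfacet
facet normal 0.264 -0.269 -0.926
outer loop
vertex 4.161 -2.488 -0.755
vertex 3.142 -0.88 -1.513
vertex 4.571 -1.973 -0.788
endloop
endfacet
facet normal 0.737 -0.563 0.374
outer loop
vertex 4.161 -2.488 -0.755
vertex 4.571 -1.973 -0.788
vertex 4.185 -2.046 -0.137
endloop
endfacet

endsolid


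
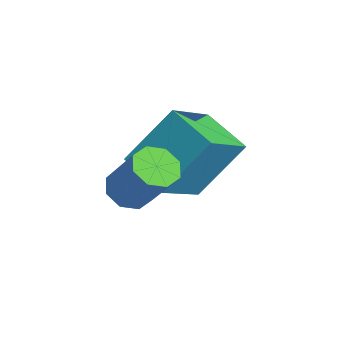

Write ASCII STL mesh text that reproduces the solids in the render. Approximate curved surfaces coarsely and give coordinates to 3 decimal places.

solid 
facet normal -0.549 -0.172 -0.818
outer loop
vertex 1.428 -3.671 1.36
vertex 0.854 -3.659 1.743
vertex 1.221 -3.187 1.397
endloop
endfacet
facet normal 0.738 0.359 -0.572
outer loop
vertex 1.428 -3.671 1.36
vertex 1.221 -3.187 1.397
vertex 2.379 -3.374 2.774
endloop
endfacet
facet normal 0.738 0.359 -0.572
outer loop
vertex 2.379 -3.374 2.774
vertex 1.221 -3.187 1.397
vertex 2.172 -2.89 2.811
endloop
endfacet
facet normal 0.550 0.173 0.817
outer loop
vertex 2.379 -3.374 2.774
vertex 2.172 -2.89 2.811
vertex 1.806 -3.361 3.157
endloop
endfacet
facet normal -0.550 -0.172 -0.818
outer loop
vertex 1.221 -3.187 1.397
vertex 0.854 -3.659 1.743
vertex 0.799 -2.979 1.637
endloop
endfacet
facet normal 0.244 0.903 -0.354
outer loop
vertex 1.221 -3.187 1.397
vertex 0.799 -2.979 1.637
vertex 2.172 -2.89 2.811
endloop
endfacet
facet normal 0.244 0.903 -0.354
outer loop
vertex 2.172 -2.89 2.811
vertex 0.799 -2.979 1.637
vertex 1.75 -2.682 3.051
endloop
endfacet
facet normal 0.550 0.173 0.817
outer loop
vertex 2.172 -2.89 2.811
vertex 1.75 -2.682 3.051
vertex 1.806 -3.361 3.157
endloop
endfacet
facet normal -0.549 -0.172 -0.818
outer loop
vertex 0.799 -2.979 1.637
vertex 0.854 -3.659 1.743
vertex 0.409 -3.169 1.939
endloop
endfacet
facet normal -0.392 0.917 0.071
outer loop
vertex 0.799 -2.979 1.637
vertex 0.409 -3.169 1.939
vertex 1.75 -2.682 3.051
endloop
endfacet
facet normal -0.392 0.917 0.072
outer loop
vertex 1.75 -2.682 3.051
vertex 0.409 -3.169 1.939
vertex 1.361 -2.872 3.353
endloop
endfacet
facet normal 0.550 0.173 0.817
outer loop
vertex 1.75 -2.682 3.051
vertex 1.361 -2.872 3.353
vertex 1.806 -3.361 3.157
endloop
endfacet
facet normal -0.550 -0.173 -0.817
outer loop
vertex 0.409 -3.169 1.939
vertex 0.854 -3.659 1.743
vertex 0.281 -3.646 2.126
endloop
endfacet
facet normal -0.799 0.393 0.455
outer loop
vertex 0.409 -3.169 1.939
vertex 0.281 -3.646 2.126
vertex 1.361 -2.872 3.353
endloop
endfacet
facet normal -0.799 0.394 0.454
outer loop
vertex 1.361 -2.872 3.353
vertex 0.281 -3.646 2.126
vertex 1.232 -3.349 3.54
endloop
endfacet
facet normal 0.549 0.172 0.818
outer loop
vertex 1.361 -2.872 3.353
vertex 1.232 -3.349 3.54
vertex 1.806 -3.361 3.157
endloop
endfacet
facet normal -0.550 -0.173 -0.817
outer loop
vertex 0.281 -3.646 2.126
vertex 0.854 -3.659 1.743
vertex 0.488 -4.13 2.089
endloop
endfacet
facet normal -0.738 -0.359 0.572
outer loop
vertex 0.281 -3.646 2.126
vertex 0.488 -4.13 2.089
vertex 1.232 -3.349 3.54
endloop
endfacet
facet normal -0.738 -0.359 0.572
outer loop
vertex 1.232 -3.349 3.54
vertex 0.488 -4.13 2.089
vertex 1.439 -3.833 3.503
endloop
endfacet
facet normal 0.549 0.172 0.818
outer loop
vertex 1.232 -3.349 3.54
vertex 1.439 -3.833 3.503
vertex 1.806 -3.361 3.157
endloop
endfacet
facet normal -0.550 -0.173 -0.817
outer loop
vertex 0.488 -4.13 2.089
vertex 0.854 -3.659 1.743
vertex 0.91 -4.338 1.849
endloop
endfacet
facet normal -0.244 -0.903 0.354
outer loop
vertex 0.488 -4.13 2.089
vertex 0.91 -4.338 1.849
vertex 1.439 -3.833 3.503
endloop
endfacet
facet normal -0.244 -0.903 0.354
outer loop
vertex 1.439 -3.833 3.503
vertex 0.91 -4.338 1.849
vertex 1.861 -4.041 3.263
endloop
endfacet
facet normal 0.550 0.172 0.818
outer loop
vertex 1.439 -3.833 3.503
vertex 1.861 -4.041 3.263
vertex 1.806 -3.361 3.157
endloop
endfacet
facet normal -0.550 -0.173 -0.817
outer loop
vertex 0.91 -4.338 1.849
vertex 0.854 -3.659 1.743
vertex 1.299 -4.148 1.547
endloop
endfacet
facet normal 0.392 -0.917 -0.071
outer loop
vertex 0.91 -4.338 1.849
vertex 1.299 -4.148 1.547
vertex 1.861 -4.041 3.263
endloop
endfacet
facet normal 0.392 -0.917 -0.071
outer loop
vertex 1.861 -4.041 3.263
vertex 1.299 -4.148 1.547
vertex 2.251 -3.851 2.961
endloop
endfacet
facet normal 0.549 0.172 0.818
outer loop
vertex 1.861 -4.041 3.263
vertex 2.251 -3.851 2.961
vertex 1.806 -3.361 3.157
endloop
endfacet
facet normal -0.549 -0.172 -0.818
outer loop
vertex 1.299 -4.148 1.547
vertex 0.854 -3.659 1.743
vertex 1.428 -3.671 1.36
endloop
endfacet
facet normal 0.799 -0.394 -0.455
outer loop
vertex 1.299 -4.148 1.547
vertex 1.428 -3.671 1.36
vertex 2.251 -3.851 2.961
endloop
endfacet
facet normal 0.799 -0.393 -0.455
outer loop
vertex 2.251 -3.851 2.961
vertex 1.428 -3.671 1.36
vertex 2.379 -3.374 2.774
endloop
endfacet
facet normal 0.550 0.173 0.817
outer loop
vertex 2.251 -3.851 2.961
vertex 2.379 -3.374 2.774
vertex 1.806 -3.361 3.157
endloop
endfacet
facet normal -0.929 -0.222 0.296
outer loop
vertex -0.303 -1.807 3.408
vertex -1.0 -0.359 2.303
vertex -0.499 -3.128 1.801
endloop
endfacet
facet normal 0.357 -0.743 0.567
outer loop
vertex 0.96 -2.781 1.337
vertex -0.303 -1.807 3.408
vertex -0.499 -3.128 1.801
endloop
endfacet
facet normal -0.929 -0.222 0.296
outer loop
vertex -0.499 -3.128 1.801
vertex -1.0 -0.359 2.303
vertex -1.196 -1.681 0.696
endloop
endfacet
facet normal -0.094 -0.632 -0.769
outer loop
vertex -1.196 -1.681 0.696
vertex 0.96 -2.781 1.337
vertex -0.499 -3.128 1.801
endloop
endfacet
facet normal 0.094 0.632 0.769
outer loop
vertex -0.303 -1.807 3.408
vertex 0.459 -0.012 1.839
vertex -1.0 -0.359 2.303
endloop
endfacet
facet normal 0.357 -0.742 0.567
outer loop
vertex 1.156 -1.459 2.944
vertex -0.303 -1.807 3.408
vertex 0.96 -2.781 1.337
endloop
endfacet
facet normal 0.094 0.632 0.769
outer loop
vertex 1.156 -1.459 2.944
vertex 0.459 -0.012 1.839
vertex -0.303 -1.807 3.408
endloop
endfacet
facet normal -0.357 0.742 -0.567
outer loop
vertex -1.0 -0.359 2.303
vertex 0.459 -0.012 1.839
vertex -1.196 -1.681 0.696
endloop
endfacet
facet normal -0.094 -0.632 -0.769
outer loop
vertex 0.263 -1.333 0.232
vertex 0.96 -2.781 1.337
vertex -1.196 -1.681 0.696
endloop
endfacet
facet normal -0.357 0.742 -0.567
outer loop
vertex -1.196 -1.681 0.696
vertex 0.459 -0.012 1.839
vertex 0.263 -1.333 0.232
endloop
endfacet
facet normal 0.929 0.222 -0.296
outer loop
vertex 0.263 -1.333 0.232
vertex 1.156 -1.459 2.944
vertex 0.96 -2.781 1.337
endloop
endfacet
facet normal 0.929 0.222 -0.296
outer loop
vertex 0.459 -0.012 1.839
vertex 1.156 -1.459 2.944
vertex 0.263 -1.333 0.232
endloop
endfacet

endsolid


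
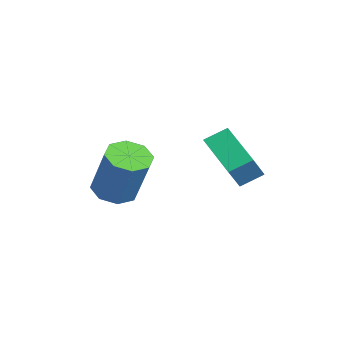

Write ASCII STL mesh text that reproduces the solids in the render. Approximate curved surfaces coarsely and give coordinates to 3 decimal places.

solid 
facet normal -0.446 0.402 -0.800
outer loop
vertex -0.374 3.876 -2.944
vertex 1.233 4.339 -3.608
vertex -0.322 3.076 -3.375
endloop
endfacet
facet normal -0.893 -0.257 0.369
outer loop
vertex 0.227 2.581 -2.392
vertex -0.374 3.876 -2.944
vertex -0.322 3.076 -3.375
endloop
endfacet
facet normal -0.446 0.402 -0.799
outer loop
vertex -0.322 3.076 -3.375
vertex 1.233 4.339 -3.608
vertex 1.285 3.54 -4.039
endloop
endfacet
facet normal 0.058 -0.878 -0.474
outer loop
vertex 1.285 3.54 -4.039
vertex 0.227 2.581 -2.392
vertex -0.322 3.076 -3.375
endloop
endfacet
facet normal -0.057 0.879 0.474
outer loop
vertex -0.374 3.876 -2.944
vertex 1.782 3.844 -2.625
vertex 1.233 4.339 -3.608
endloop
endfacet
facet normal -0.893 -0.257 0.369
outer loop
vertex 0.175 3.38 -1.961
vertex -0.374 3.876 -2.944
vertex 0.227 2.581 -2.392
endloop
endfacet
facet normal -0.057 0.878 0.475
outer loop
vertex 0.175 3.38 -1.961
vertex 1.782 3.844 -2.625
vertex -0.374 3.876 -2.944
endloop
endfacet
facet normal 0.893 0.257 -0.369
outer loop
vertex 1.233 4.339 -3.608
vertex 1.782 3.844 -2.625
vertex 1.285 3.54 -4.039
endloop
endfacet
facet normal 0.057 -0.878 -0.475
outer loop
vertex 1.834 3.044 -3.056
vertex 0.227 2.581 -2.392
vertex 1.285 3.54 -4.039
endloop
endfacet
facet normal 0.893 0.257 -0.369
outer loop
vertex 1.285 3.54 -4.039
vertex 1.782 3.844 -2.625
vertex 1.834 3.044 -3.056
endloop
endfacet
facet normal 0.446 -0.402 0.799
outer loop
vertex 1.834 3.044 -3.056
vertex 0.175 3.38 -1.961
vertex 0.227 2.581 -2.392
endloop
endfacet
facet normal 0.446 -0.402 0.800
outer loop
vertex 1.782 3.844 -2.625
vertex 0.175 3.38 -1.961
vertex 1.834 3.044 -3.056
endloop
endfacet
facet normal -0.365 -0.179 -0.914
outer loop
vertex 0.131 -0.756 -4.778
vertex -0.419 -0.171 -4.673
vertex 0.335 -0.202 -4.968
endloop
endfacet
facet normal 0.871 -0.412 -0.267
outer loop
vertex 0.131 -0.756 -4.778
vertex 0.335 -0.202 -4.968
vertex 0.868 -0.395 -2.932
endloop
endfacet
facet normal 0.871 -0.412 -0.267
outer loop
vertex 0.868 -0.395 -2.932
vertex 0.335 -0.202 -4.968
vertex 1.072 0.159 -3.122
endloop
endfacet
facet normal 0.365 0.179 0.914
outer loop
vertex 0.868 -0.395 -2.932
vertex 1.072 0.159 -3.122
vertex 0.319 0.191 -2.827
endloop
endfacet
facet normal -0.365 -0.178 -0.914
outer loop
vertex 0.335 -0.202 -4.968
vertex -0.419 -0.171 -4.673
vertex 0.098 0.37 -4.985
endloop
endfacet
facet normal 0.849 0.340 -0.405
outer loop
vertex 0.335 -0.202 -4.968
vertex 0.098 0.37 -4.985
vertex 1.072 0.159 -3.122
endloop
endfacet
facet normal 0.849 0.340 -0.405
outer loop
vertex 1.072 0.159 -3.122
vertex 0.098 0.37 -4.985
vertex 0.835 0.731 -3.139
endloop
endfacet
facet normal 0.365 0.179 0.914
outer loop
vertex 1.072 0.159 -3.122
vertex 0.835 0.731 -3.139
vertex 0.319 0.191 -2.827
endloop
endfacet
facet normal -0.365 -0.178 -0.914
outer loop
vertex 0.098 0.37 -4.985
vertex -0.419 -0.171 -4.673
vertex -0.442 0.626 -4.819
endloop
endfacet
facet normal 0.329 0.893 -0.306
outer loop
vertex 0.098 0.37 -4.985
vertex -0.442 0.626 -4.819
vertex 0.835 0.731 -3.139
endloop
endfacet
facet normal 0.330 0.893 -0.306
outer loop
vertex 0.835 0.731 -3.139
vertex -0.442 0.626 -4.819
vertex 0.295 0.987 -2.974
endloop
endfacet
facet normal 0.364 0.180 0.914
outer loop
vertex 0.835 0.731 -3.139
vertex 0.295 0.987 -2.974
vertex 0.319 0.191 -2.827
endloop
endfacet
facet normal -0.365 -0.178 -0.914
outer loop
vertex -0.442 0.626 -4.819
vertex -0.419 -0.171 -4.673
vertex -0.968 0.415 -4.568
endloop
endfacet
facet normal -0.383 0.923 -0.027
outer loop
vertex -0.442 0.626 -4.819
vertex -0.968 0.415 -4.568
vertex 0.295 0.987 -2.974
endloop
endfacet
facet normal -0.383 0.923 -0.027
outer loop
vertex 0.295 0.987 -2.974
vertex -0.968 0.415 -4.568
vertex -0.231 0.776 -2.722
endloop
endfacet
facet normal 0.365 0.180 0.913
outer loop
vertex 0.295 0.987 -2.974
vertex -0.231 0.776 -2.722
vertex 0.319 0.191 -2.827
endloop
endfacet
facet normal -0.365 -0.179 -0.914
outer loop
vertex -0.968 0.415 -4.568
vertex -0.419 -0.171 -4.673
vertex -1.172 -0.139 -4.378
endloop
endfacet
facet normal -0.871 0.412 0.267
outer loop
vertex -0.968 0.415 -4.568
vertex -1.172 -0.139 -4.378
vertex -0.231 0.776 -2.722
endloop
endfacet
facet normal -0.871 0.412 0.267
outer loop
vertex -0.231 0.776 -2.722
vertex -1.172 -0.139 -4.378
vertex -0.435 0.222 -2.532
endloop
endfacet
facet normal 0.365 0.179 0.914
outer loop
vertex -0.231 0.776 -2.722
vertex -0.435 0.222 -2.532
vertex 0.319 0.191 -2.827
endloop
endfacet
facet normal -0.365 -0.179 -0.914
outer loop
vertex -1.172 -0.139 -4.378
vertex -0.419 -0.171 -4.673
vertex -0.935 -0.711 -4.361
endloop
endfacet
facet normal -0.849 -0.340 0.405
outer loop
vertex -1.172 -0.139 -4.378
vertex -0.935 -0.711 -4.361
vertex -0.435 0.222 -2.532
endloop
endfacet
facet normal -0.849 -0.340 0.405
outer loop
vertex -0.435 0.222 -2.532
vertex -0.935 -0.711 -4.361
vertex -0.198 -0.35 -2.515
endloop
endfacet
facet normal 0.365 0.178 0.914
outer loop
vertex -0.435 0.222 -2.532
vertex -0.198 -0.35 -2.515
vertex 0.319 0.191 -2.827
endloop
endfacet
facet normal -0.364 -0.180 -0.914
outer loop
vertex -0.935 -0.711 -4.361
vertex -0.419 -0.171 -4.673
vertex -0.395 -0.967 -4.526
endloop
endfacet
facet normal -0.330 -0.893 0.306
outer loop
vertex -0.935 -0.711 -4.361
vertex -0.395 -0.967 -4.526
vertex -0.198 -0.35 -2.515
endloop
endfacet
facet normal -0.329 -0.893 0.306
outer loop
vertex -0.198 -0.35 -2.515
vertex -0.395 -0.967 -4.526
vertex 0.342 -0.606 -2.681
endloop
endfacet
facet normal 0.365 0.178 0.914
outer loop
vertex -0.198 -0.35 -2.515
vertex 0.342 -0.606 -2.681
vertex 0.319 0.191 -2.827
endloop
endfacet
facet normal -0.365 -0.180 -0.913
outer loop
vertex -0.395 -0.967 -4.526
vertex -0.419 -0.171 -4.673
vertex 0.131 -0.756 -4.778
endloop
endfacet
facet normal 0.383 -0.923 0.027
outer loop
vertex -0.395 -0.967 -4.526
vertex 0.131 -0.756 -4.778
vertex 0.342 -0.606 -2.681
endloop
endfacet
facet normal 0.383 -0.923 0.027
outer loop
vertex 0.342 -0.606 -2.681
vertex 0.131 -0.756 -4.778
vertex 0.868 -0.395 -2.932
endloop
endfacet
facet normal 0.365 0.178 0.914
outer loop
vertex 0.342 -0.606 -2.681
vertex 0.868 -0.395 -2.932
vertex 0.319 0.191 -2.827
endloop
endfacet

endsolid


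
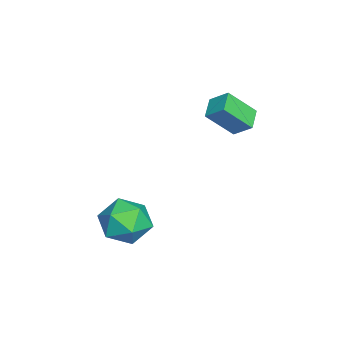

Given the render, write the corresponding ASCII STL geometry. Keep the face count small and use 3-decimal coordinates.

solid 
facet normal -0.936 0.055 0.347
outer loop
vertex 0.254 1.367 4.134
vertex -0.136 2.513 2.898
vertex -0.034 0.568 3.484
endloop
endfacet
facet normal 0.226 -0.662 0.714
outer loop
vertex 0.996 0.507 3.102
vertex 0.254 1.367 4.134
vertex -0.034 0.568 3.484
endloop
endfacet
facet normal -0.936 0.055 0.346
outer loop
vertex -0.034 0.568 3.484
vertex -0.136 2.513 2.898
vertex -0.424 1.714 2.247
endloop
endfacet
facet normal -0.270 -0.747 -0.607
outer loop
vertex -0.424 1.714 2.247
vertex 0.996 0.507 3.102
vertex -0.034 0.568 3.484
endloop
endfacet
facet normal 0.270 0.747 0.608
outer loop
vertex 0.254 1.367 4.134
vertex 0.894 2.452 2.516
vertex -0.136 2.513 2.898
endloop
endfacet
facet normal 0.225 -0.663 0.714
outer loop
vertex 1.284 1.306 3.753
vertex 0.254 1.367 4.134
vertex 0.996 0.507 3.102
endloop
endfacet
facet normal 0.269 0.747 0.608
outer loop
vertex 1.284 1.306 3.753
vertex 0.894 2.452 2.516
vertex 0.254 1.367 4.134
endloop
endfacet
facet normal -0.226 0.663 -0.714
outer loop
vertex -0.136 2.513 2.898
vertex 0.894 2.452 2.516
vertex -0.424 1.714 2.247
endloop
endfacet
facet normal -0.269 -0.747 -0.608
outer loop
vertex 0.606 1.653 1.866
vertex 0.996 0.507 3.102
vertex -0.424 1.714 2.247
endloop
endfacet
facet normal -0.225 0.662 -0.715
outer loop
vertex -0.424 1.714 2.247
vertex 0.894 2.452 2.516
vertex 0.606 1.653 1.866
endloop
endfacet
facet normal 0.936 -0.055 -0.347
outer loop
vertex 0.606 1.653 1.866
vertex 1.284 1.306 3.753
vertex 0.996 0.507 3.102
endloop
endfacet
facet normal 0.936 -0.056 -0.347
outer loop
vertex 0.894 2.452 2.516
vertex 1.284 1.306 3.753
vertex 0.606 1.653 1.866
endloop
endfacet
facet normal 0.124 -0.078 0.989
outer loop
vertex 3.912 -1.742 -0.746
vertex 3.187 -2.749 -0.734
vertex 4.411 -2.867 -0.897
endloop
endfacet
facet normal 0.697 0.217 0.683
outer loop
vertex 3.912 -1.742 -0.746
vertex 4.411 -2.867 -0.897
vertex 4.799 -1.918 -1.595
endloop
endfacet
facet normal 0.485 0.806 0.339
outer loop
vertex 3.912 -1.742 -0.746
vertex 4.799 -1.918 -1.595
vertex 3.814 -1.213 -1.864
endloop
endfacet
facet normal -0.219 0.874 0.433
outer loop
vertex 3.912 -1.742 -0.746
vertex 3.814 -1.213 -1.864
vertex 2.818 -1.726 -1.332
endloop
endfacet
facet normal -0.442 0.328 0.835
outer loop
vertex 3.912 -1.742 -0.746
vertex 2.818 -1.726 -1.332
vertex 3.187 -2.749 -0.734
endloop
endfacet
facet normal 0.950 -0.242 0.199
outer loop
vertex 4.799 -1.918 -1.595
vertex 4.411 -2.867 -0.897
vertex 4.622 -3.034 -2.108
endloop
endfacet
facet normal 0.023 -0.720 0.694
outer loop
vertex 4.411 -2.867 -0.897
vertex 3.187 -2.749 -0.734
vertex 3.626 -3.547 -1.576
endloop
endfacet
facet normal -0.894 -0.063 0.444
outer loop
vertex 3.187 -2.749 -0.734
vertex 2.818 -1.726 -1.332
vertex 2.641 -2.842 -1.845
endloop
endfacet
facet normal -0.533 0.821 -0.206
outer loop
vertex 2.818 -1.726 -1.332
vertex 3.814 -1.213 -1.864
vertex 3.029 -1.893 -2.543
endloop
endfacet
facet normal 0.606 0.711 -0.357
outer loop
vertex 3.814 -1.213 -1.864
vertex 4.799 -1.918 -1.595
vertex 4.253 -2.011 -2.706
endloop
endfacet
facet normal 0.219 -0.874 -0.433
outer loop
vertex 3.528 -3.018 -2.694
vertex 4.622 -3.034 -2.108
vertex 3.626 -3.547 -1.576
endloop
endfacet
facet normal -0.485 -0.806 -0.339
outer loop
vertex 3.528 -3.018 -2.694
vertex 3.626 -3.547 -1.576
vertex 2.641 -2.842 -1.845
endloop
endfacet
facet normal -0.697 -0.217 -0.683
outer loop
vertex 3.528 -3.018 -2.694
vertex 2.641 -2.842 -1.845
vertex 3.029 -1.893 -2.543
endloop
endfacet
facet normal -0.124 0.078 -0.989
outer loop
vertex 3.528 -3.018 -2.694
vertex 3.029 -1.893 -2.543
vertex 4.253 -2.011 -2.706
endloop
endfacet
facet normal 0.442 -0.328 -0.835
outer loop
vertex 3.528 -3.018 -2.694
vertex 4.253 -2.011 -2.706
vertex 4.622 -3.034 -2.108
endloop
endfacet
facet normal 0.533 -0.821 0.206
outer loop
vertex 3.626 -3.547 -1.576
vertex 4.622 -3.034 -2.108
vertex 4.411 -2.867 -0.897
endloop
endfacet
facet normal -0.606 -0.711 0.357
outer loop
vertex 2.641 -2.842 -1.845
vertex 3.626 -3.547 -1.576
vertex 3.187 -2.749 -0.734
endloop
endfacet
facet normal -0.950 0.242 -0.199
outer loop
vertex 3.029 -1.893 -2.543
vertex 2.641 -2.842 -1.845
vertex 2.818 -1.726 -1.332
endloop
endfacet
facet normal -0.023 0.720 -0.694
outer loop
vertex 4.253 -2.011 -2.706
vertex 3.029 -1.893 -2.543
vertex 3.814 -1.213 -1.864
endloop
endfacet
facet normal 0.894 0.063 -0.444
outer loop
vertex 4.622 -3.034 -2.108
vertex 4.253 -2.011 -2.706
vertex 4.799 -1.918 -1.595
endloop
endfacet

endsolid


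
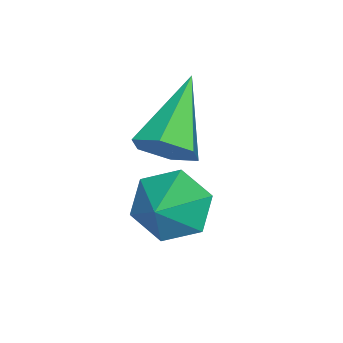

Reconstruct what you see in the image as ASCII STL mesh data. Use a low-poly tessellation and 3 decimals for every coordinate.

solid 
facet normal -0.806 -0.111 -0.582
outer loop
vertex 1.399 -1.924 -3.22
vertex 0.92 -1.932 -2.555
vertex 1.092 -1.222 -2.929
endloop
endfacet
facet normal 0.790 0.495 -0.361
outer loop
vertex 1.399 -1.924 -3.22
vertex 1.092 -1.222 -2.929
vertex 1.96 -1.788 -1.805
endloop
endfacet
facet normal -0.806 -0.111 -0.581
outer loop
vertex 1.092 -1.222 -2.929
vertex 0.92 -1.932 -2.555
vertex 0.613 -1.229 -2.263
endloop
endfacet
facet normal 0.306 0.924 0.229
outer loop
vertex 1.092 -1.222 -2.929
vertex 0.613 -1.229 -2.263
vertex 1.96 -1.788 -1.805
endloop
endfacet
facet normal -0.806 -0.111 -0.581
outer loop
vertex 0.613 -1.229 -2.263
vertex 0.92 -1.932 -2.555
vertex 0.441 -1.939 -1.889
endloop
endfacet
facet normal -0.096 0.482 0.871
outer loop
vertex 0.613 -1.229 -2.263
vertex 0.441 -1.939 -1.889
vertex 1.96 -1.788 -1.805
endloop
endfacet
facet normal -0.806 -0.111 -0.581
outer loop
vertex 0.441 -1.939 -1.889
vertex 0.92 -1.932 -2.555
vertex 0.748 -2.641 -2.181
endloop
endfacet
facet normal -0.012 -0.389 0.921
outer loop
vertex 0.441 -1.939 -1.889
vertex 0.748 -2.641 -2.181
vertex 1.96 -1.788 -1.805
endloop
endfacet
facet normal -0.806 -0.111 -0.581
outer loop
vertex 0.748 -2.641 -2.181
vertex 0.92 -1.932 -2.555
vertex 1.227 -2.634 -2.847
endloop
endfacet
facet normal 0.472 -0.817 0.331
outer loop
vertex 0.748 -2.641 -2.181
vertex 1.227 -2.634 -2.847
vertex 1.96 -1.788 -1.805
endloop
endfacet
facet normal -0.806 -0.110 -0.582
outer loop
vertex 1.227 -2.634 -2.847
vertex 0.92 -1.932 -2.555
vertex 1.399 -1.924 -3.22
endloop
endfacet
facet normal 0.874 -0.375 -0.310
outer loop
vertex 1.227 -2.634 -2.847
vertex 1.399 -1.924 -3.22
vertex 1.96 -1.788 -1.805
endloop
endfacet
facet normal 0.846 0.078 -0.527
outer loop
vertex 1.161 -2.048 -0.498
vertex 0.806 -2.099 -1.076
vertex 0.921 -1.488 -0.801
endloop
endfacet
facet normal 0.117 0.511 0.852
outer loop
vertex 1.161 -2.048 -0.498
vertex 0.921 -1.488 -0.801
vertex -0.726 -2.241 -0.124
endloop
endfacet
facet normal 0.846 0.078 -0.527
outer loop
vertex 0.921 -1.488 -0.801
vertex 0.806 -2.099 -1.076
vertex 0.566 -1.539 -1.379
endloop
endfacet
facet normal -0.363 0.921 0.142
outer loop
vertex 0.921 -1.488 -0.801
vertex 0.566 -1.539 -1.379
vertex -0.726 -2.241 -0.124
endloop
endfacet
facet normal 0.847 0.079 -0.526
outer loop
vertex 0.566 -1.539 -1.379
vertex 0.806 -2.099 -1.076
vertex 0.452 -2.15 -1.654
endloop
endfacet
facet normal -0.742 0.385 -0.548
outer loop
vertex 0.566 -1.539 -1.379
vertex 0.452 -2.15 -1.654
vertex -0.726 -2.241 -0.124
endloop
endfacet
facet normal 0.847 0.079 -0.526
outer loop
vertex 0.452 -2.15 -1.654
vertex 0.806 -2.099 -1.076
vertex 0.692 -2.71 -1.352
endloop
endfacet
facet normal -0.641 -0.559 -0.527
outer loop
vertex 0.452 -2.15 -1.654
vertex 0.692 -2.71 -1.352
vertex -0.726 -2.241 -0.124
endloop
endfacet
facet normal 0.847 0.079 -0.526
outer loop
vertex 0.692 -2.71 -1.352
vertex 0.806 -2.099 -1.076
vertex 1.046 -2.659 -0.774
endloop
endfacet
facet normal -0.161 -0.970 0.184
outer loop
vertex 0.692 -2.71 -1.352
vertex 1.046 -2.659 -0.774
vertex -0.726 -2.241 -0.124
endloop
endfacet
facet normal 0.846 0.079 -0.527
outer loop
vertex 1.046 -2.659 -0.774
vertex 0.806 -2.099 -1.076
vertex 1.161 -2.048 -0.498
endloop
endfacet
facet normal 0.218 -0.436 0.873
outer loop
vertex 1.046 -2.659 -0.774
vertex 1.161 -2.048 -0.498
vertex -0.726 -2.241 -0.124
endloop
endfacet

endsolid


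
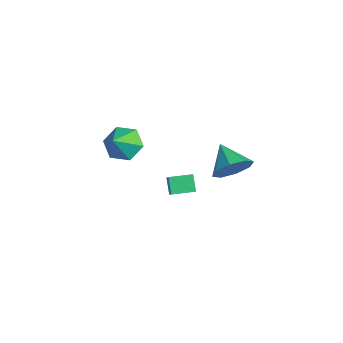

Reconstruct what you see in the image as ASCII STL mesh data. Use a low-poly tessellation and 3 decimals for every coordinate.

solid 
facet normal 0.874 0.040 -0.485
outer loop
vertex 4.597 1.626 4.14
vertex 4.19 1.259 3.376
vertex 4.33 2.13 3.701
endloop
endfacet
facet normal -0.188 0.587 0.788
outer loop
vertex 4.597 1.626 4.14
vertex 4.33 2.13 3.701
vertex 2.95 1.201 4.064
endloop
endfacet
facet normal 0.874 0.041 -0.485
outer loop
vertex 4.33 2.13 3.701
vertex 4.19 1.259 3.376
vertex 3.981 2.124 3.072
endloop
endfacet
facet normal -0.490 0.831 0.264
outer loop
vertex 4.33 2.13 3.701
vertex 3.981 2.124 3.072
vertex 2.95 1.201 4.064
endloop
endfacet
facet normal 0.874 0.041 -0.484
outer loop
vertex 3.981 2.124 3.072
vertex 4.19 1.259 3.376
vertex 3.755 1.611 2.621
endloop
endfacet
facet normal -0.773 0.576 -0.268
outer loop
vertex 3.981 2.124 3.072
vertex 3.755 1.611 2.621
vertex 2.95 1.201 4.064
endloop
endfacet
facet normal 0.874 0.041 -0.484
outer loop
vertex 3.755 1.611 2.621
vertex 4.19 1.259 3.376
vertex 3.784 0.892 2.612
endloop
endfacet
facet normal -0.869 -0.029 -0.493
outer loop
vertex 3.755 1.611 2.621
vertex 3.784 0.892 2.612
vertex 2.95 1.201 4.064
endloop
endfacet
facet normal 0.874 0.041 -0.484
outer loop
vertex 3.784 0.892 2.612
vertex 4.19 1.259 3.376
vertex 4.051 0.388 3.051
endloop
endfacet
facet normal -0.724 -0.629 -0.282
outer loop
vertex 3.784 0.892 2.612
vertex 4.051 0.388 3.051
vertex 2.95 1.201 4.064
endloop
endfacet
facet normal 0.873 0.042 -0.485
outer loop
vertex 4.051 0.388 3.051
vertex 4.19 1.259 3.376
vertex 4.4 0.395 3.68
endloop
endfacet
facet normal -0.421 -0.874 0.243
outer loop
vertex 4.051 0.388 3.051
vertex 4.4 0.395 3.68
vertex 2.95 1.201 4.064
endloop
endfacet
facet normal 0.873 0.042 -0.485
outer loop
vertex 4.4 0.395 3.68
vertex 4.19 1.259 3.376
vertex 4.626 0.908 4.131
endloop
endfacet
facet normal -0.139 -0.619 0.773
outer loop
vertex 4.4 0.395 3.68
vertex 4.626 0.908 4.131
vertex 2.95 1.201 4.064
endloop
endfacet
facet normal 0.873 0.041 -0.485
outer loop
vertex 4.626 0.908 4.131
vertex 4.19 1.259 3.376
vertex 4.597 1.626 4.14
endloop
endfacet
facet normal -0.042 -0.014 0.999
outer loop
vertex 4.626 0.908 4.131
vertex 4.597 1.626 4.14
vertex 2.95 1.201 4.064
endloop
endfacet
facet normal -0.707 0.231 -0.668
outer loop
vertex -0.574 0.183 -0.709
vertex -0.307 1.216 -0.634
vertex 0.021 0.077 -1.376
endloop
endfacet
facet normal -0.250 -0.966 -0.069
outer loop
vertex 1.407 -0.376 -0.066
vertex -0.574 0.183 -0.709
vertex 0.021 0.077 -1.376
endloop
endfacet
facet normal -0.707 0.231 -0.668
outer loop
vertex 0.021 0.077 -1.376
vertex -0.307 1.216 -0.634
vertex 0.288 1.11 -1.301
endloop
endfacet
facet normal 0.662 -0.117 -0.741
outer loop
vertex 0.288 1.11 -1.301
vertex 1.407 -0.376 -0.066
vertex 0.021 0.077 -1.376
endloop
endfacet
facet normal -0.662 0.117 0.741
outer loop
vertex -0.574 0.183 -0.709
vertex 1.079 0.763 0.676
vertex -0.307 1.216 -0.634
endloop
endfacet
facet normal -0.250 -0.966 -0.069
outer loop
vertex 0.812 -0.27 0.601
vertex -0.574 0.183 -0.709
vertex 1.407 -0.376 -0.066
endloop
endfacet
facet normal -0.662 0.117 0.741
outer loop
vertex 0.812 -0.27 0.601
vertex 1.079 0.763 0.676
vertex -0.574 0.183 -0.709
endloop
endfacet
facet normal 0.250 0.966 0.069
outer loop
vertex -0.307 1.216 -0.634
vertex 1.079 0.763 0.676
vertex 0.288 1.11 -1.301
endloop
endfacet
facet normal 0.662 -0.117 -0.741
outer loop
vertex 1.674 0.657 0.009
vertex 1.407 -0.376 -0.066
vertex 0.288 1.11 -1.301
endloop
endfacet
facet normal 0.250 0.966 0.069
outer loop
vertex 0.288 1.11 -1.301
vertex 1.079 0.763 0.676
vertex 1.674 0.657 0.009
endloop
endfacet
facet normal 0.707 -0.231 0.668
outer loop
vertex 1.674 0.657 0.009
vertex 0.812 -0.27 0.601
vertex 1.407 -0.376 -0.066
endloop
endfacet
facet normal 0.707 -0.231 0.668
outer loop
vertex 1.079 0.763 0.676
vertex 0.812 -0.27 0.601
vertex 1.674 0.657 0.009
endloop
endfacet
facet normal -0.515 0.508 -0.690
outer loop
vertex -1.214 -0.645 1.251
vertex -1.829 -1.366 1.179
vertex -1.984 -0.671 1.807
endloop
endfacet
facet normal 0.491 0.513 0.704
outer loop
vertex -1.214 -0.645 1.251
vertex -1.984 -0.671 1.807
vertex -1.051 -2.134 2.221
endloop
endfacet
facet normal -0.515 0.508 -0.690
outer loop
vertex -1.984 -0.671 1.807
vertex -1.829 -1.366 1.179
vertex -2.599 -1.392 1.735
endloop
endfacet
facet normal -0.247 0.115 0.962
outer loop
vertex -1.984 -0.671 1.807
vertex -2.599 -1.392 1.735
vertex -1.051 -2.134 2.221
endloop
endfacet
facet normal -0.515 0.508 -0.690
outer loop
vertex -2.599 -1.392 1.735
vertex -1.829 -1.366 1.179
vertex -2.443 -2.087 1.107
endloop
endfacet
facet normal -0.492 -0.642 0.588
outer loop
vertex -2.599 -1.392 1.735
vertex -2.443 -2.087 1.107
vertex -1.051 -2.134 2.221
endloop
endfacet
facet normal -0.515 0.508 -0.691
outer loop
vertex -2.443 -2.087 1.107
vertex -1.829 -1.366 1.179
vertex -1.673 -2.062 0.551
endloop
endfacet
facet normal 0.001 -0.999 -0.043
outer loop
vertex -2.443 -2.087 1.107
vertex -1.673 -2.062 0.551
vertex -1.051 -2.134 2.221
endloop
endfacet
facet normal -0.515 0.508 -0.691
outer loop
vertex -1.673 -2.062 0.551
vertex -1.829 -1.366 1.179
vertex -1.059 -1.341 0.623
endloop
endfacet
facet normal 0.741 -0.600 -0.302
outer loop
vertex -1.673 -2.062 0.551
vertex -1.059 -1.341 0.623
vertex -1.051 -2.134 2.221
endloop
endfacet
facet normal -0.515 0.508 -0.690
outer loop
vertex -1.059 -1.341 0.623
vertex -1.829 -1.366 1.179
vertex -1.214 -0.645 1.251
endloop
endfacet
facet normal 0.985 0.155 0.072
outer loop
vertex -1.059 -1.341 0.623
vertex -1.214 -0.645 1.251
vertex -1.051 -2.134 2.221
endloop
endfacet

endsolid


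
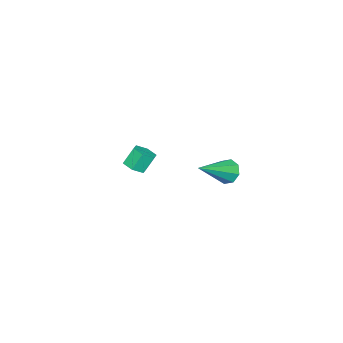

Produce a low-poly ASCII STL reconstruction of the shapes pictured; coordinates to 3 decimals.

solid 
facet normal -0.827 0.256 -0.500
outer loop
vertex -0.023 2.453 0.249
vertex -0.389 2.41 0.832
vertex -0.04 2.911 0.511
endloop
endfacet
facet normal 0.783 0.330 -0.527
outer loop
vertex -0.023 2.453 0.249
vertex -0.04 2.911 0.511
vertex 1.289 1.89 1.848
endloop
endfacet
facet normal -0.828 0.257 -0.499
outer loop
vertex -0.04 2.911 0.511
vertex -0.389 2.41 0.832
vertex -0.261 3.076 0.962
endloop
endfacet
facet normal 0.606 0.796 0.006
outer loop
vertex -0.04 2.911 0.511
vertex -0.261 3.076 0.962
vertex 1.289 1.89 1.848
endloop
endfacet
facet normal -0.826 0.257 -0.502
outer loop
vertex -0.261 3.076 0.962
vertex -0.389 2.41 0.832
vertex -0.558 2.851 1.336
endloop
endfacet
facet normal 0.217 0.750 0.624
outer loop
vertex -0.261 3.076 0.962
vertex -0.558 2.851 1.336
vertex 1.289 1.89 1.848
endloop
endfacet
facet normal -0.826 0.256 -0.501
outer loop
vertex -0.558 2.851 1.336
vertex -0.389 2.41 0.832
vertex -0.756 2.367 1.415
endloop
endfacet
facet normal -0.153 0.220 0.964
outer loop
vertex -0.558 2.851 1.336
vertex -0.756 2.367 1.415
vertex 1.289 1.89 1.848
endloop
endfacet
facet normal -0.826 0.256 -0.501
outer loop
vertex -0.756 2.367 1.415
vertex -0.389 2.41 0.832
vertex -0.739 1.909 1.153
endloop
endfacet
facet normal -0.288 -0.484 0.827
outer loop
vertex -0.756 2.367 1.415
vertex -0.739 1.909 1.153
vertex 1.289 1.89 1.848
endloop
endfacet
facet normal -0.827 0.256 -0.501
outer loop
vertex -0.739 1.909 1.153
vertex -0.389 2.41 0.832
vertex -0.517 1.745 0.703
endloop
endfacet
facet normal -0.109 -0.950 0.292
outer loop
vertex -0.739 1.909 1.153
vertex -0.517 1.745 0.703
vertex 1.289 1.89 1.848
endloop
endfacet
facet normal -0.828 0.256 -0.500
outer loop
vertex -0.517 1.745 0.703
vertex -0.389 2.41 0.832
vertex -0.221 1.97 0.328
endloop
endfacet
facet normal 0.278 -0.905 -0.324
outer loop
vertex -0.517 1.745 0.703
vertex -0.221 1.97 0.328
vertex 1.289 1.89 1.848
endloop
endfacet
facet normal -0.827 0.257 -0.500
outer loop
vertex -0.221 1.97 0.328
vertex -0.389 2.41 0.832
vertex -0.023 2.453 0.249
endloop
endfacet
facet normal 0.648 -0.374 -0.663
outer loop
vertex -0.221 1.97 0.328
vertex -0.023 2.453 0.249
vertex 1.289 1.89 1.848
endloop
endfacet
facet normal 0.425 -0.300 -0.854
outer loop
vertex -1.992 -3.742 -2.186
vertex -2.563 -3.98 -2.387
vertex -2.401 -3.365 -2.522
endloop
endfacet
facet normal 0.650 0.758 0.058
outer loop
vertex -1.992 -3.742 -2.186
vertex -2.401 -3.365 -2.522
vertex -2.447 -3.422 -1.272
endloop
endfacet
facet normal 0.650 0.758 0.058
outer loop
vertex -2.447 -3.422 -1.272
vertex -2.401 -3.365 -2.522
vertex -2.856 -3.045 -1.608
endloop
endfacet
facet normal -0.426 0.299 0.854
outer loop
vertex -2.447 -3.422 -1.272
vertex -2.856 -3.045 -1.608
vertex -3.017 -3.66 -1.473
endloop
endfacet
facet normal 0.425 -0.300 -0.854
outer loop
vertex -2.401 -3.365 -2.522
vertex -2.563 -3.98 -2.387
vertex -2.972 -3.603 -2.723
endloop
endfacet
facet normal -0.220 0.881 -0.418
outer loop
vertex -2.401 -3.365 -2.522
vertex -2.972 -3.603 -2.723
vertex -2.856 -3.045 -1.608
endloop
endfacet
facet normal -0.220 0.881 -0.418
outer loop
vertex -2.856 -3.045 -1.608
vertex -2.972 -3.603 -2.723
vertex -3.427 -3.283 -1.809
endloop
endfacet
facet normal -0.425 0.299 0.854
outer loop
vertex -2.856 -3.045 -1.608
vertex -3.427 -3.283 -1.809
vertex -3.017 -3.66 -1.473
endloop
endfacet
facet normal 0.426 -0.299 -0.854
outer loop
vertex -2.972 -3.603 -2.723
vertex -2.563 -3.98 -2.387
vertex -3.133 -4.218 -2.588
endloop
endfacet
facet normal -0.870 0.123 -0.477
outer loop
vertex -2.972 -3.603 -2.723
vertex -3.133 -4.218 -2.588
vertex -3.427 -3.283 -1.809
endloop
endfacet
facet normal -0.870 0.123 -0.477
outer loop
vertex -3.427 -3.283 -1.809
vertex -3.133 -4.218 -2.588
vertex -3.588 -3.898 -1.674
endloop
endfacet
facet normal -0.425 0.299 0.854
outer loop
vertex -3.427 -3.283 -1.809
vertex -3.588 -3.898 -1.674
vertex -3.017 -3.66 -1.473
endloop
endfacet
facet normal 0.426 -0.299 -0.854
outer loop
vertex -3.133 -4.218 -2.588
vertex -2.563 -3.98 -2.387
vertex -2.724 -4.595 -2.252
endloop
endfacet
facet normal -0.650 -0.758 -0.058
outer loop
vertex -3.133 -4.218 -2.588
vertex -2.724 -4.595 -2.252
vertex -3.588 -3.898 -1.674
endloop
endfacet
facet normal -0.650 -0.758 -0.058
outer loop
vertex -3.588 -3.898 -1.674
vertex -2.724 -4.595 -2.252
vertex -3.179 -4.275 -1.338
endloop
endfacet
facet normal -0.425 0.300 0.854
outer loop
vertex -3.588 -3.898 -1.674
vertex -3.179 -4.275 -1.338
vertex -3.017 -3.66 -1.473
endloop
endfacet
facet normal 0.425 -0.299 -0.854
outer loop
vertex -2.724 -4.595 -2.252
vertex -2.563 -3.98 -2.387
vertex -2.153 -4.357 -2.051
endloop
endfacet
facet normal 0.220 -0.881 0.418
outer loop
vertex -2.724 -4.595 -2.252
vertex -2.153 -4.357 -2.051
vertex -3.179 -4.275 -1.338
endloop
endfacet
facet normal 0.220 -0.881 0.418
outer loop
vertex -3.179 -4.275 -1.338
vertex -2.153 -4.357 -2.051
vertex -2.608 -4.037 -1.137
endloop
endfacet
facet normal -0.425 0.300 0.854
outer loop
vertex -3.179 -4.275 -1.338
vertex -2.608 -4.037 -1.137
vertex -3.017 -3.66 -1.473
endloop
endfacet
facet normal 0.425 -0.299 -0.854
outer loop
vertex -2.153 -4.357 -2.051
vertex -2.563 -3.98 -2.387
vertex -1.992 -3.742 -2.186
endloop
endfacet
facet normal 0.870 -0.123 0.477
outer loop
vertex -2.153 -4.357 -2.051
vertex -1.992 -3.742 -2.186
vertex -2.608 -4.037 -1.137
endloop
endfacet
facet normal 0.870 -0.123 0.477
outer loop
vertex -2.608 -4.037 -1.137
vertex -1.992 -3.742 -2.186
vertex -2.447 -3.422 -1.272
endloop
endfacet
facet normal -0.426 0.299 0.854
outer loop
vertex -2.608 -4.037 -1.137
vertex -2.447 -3.422 -1.272
vertex -3.017 -3.66 -1.473
endloop
endfacet

endsolid


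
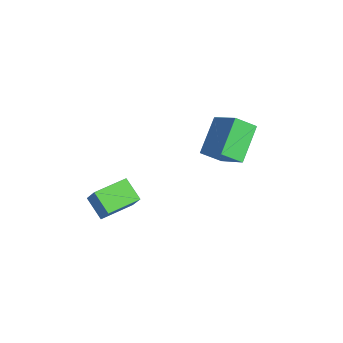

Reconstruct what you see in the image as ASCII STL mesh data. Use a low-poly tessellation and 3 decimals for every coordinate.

solid 
facet normal -0.510 0.653 0.560
outer loop
vertex -2.246 3.861 1.003
vertex -1.153 4.039 1.792
vertex -1.968 4.54 0.464
endloop
endfacet
facet normal -0.804 -0.131 -0.580
outer loop
vertex -1.187 3.541 -0.392
vertex -2.246 3.861 1.003
vertex -1.968 4.54 0.464
endloop
endfacet
facet normal -0.511 0.653 0.560
outer loop
vertex -1.968 4.54 0.464
vertex -1.153 4.039 1.792
vertex -0.875 4.718 1.254
endloop
endfacet
facet normal 0.306 0.746 -0.591
outer loop
vertex -0.875 4.718 1.254
vertex -1.187 3.541 -0.392
vertex -1.968 4.54 0.464
endloop
endfacet
facet normal -0.306 -0.746 0.592
outer loop
vertex -2.246 3.861 1.003
vertex -0.372 3.04 0.936
vertex -1.153 4.039 1.792
endloop
endfacet
facet normal -0.804 -0.131 -0.580
outer loop
vertex -1.465 2.862 0.146
vertex -2.246 3.861 1.003
vertex -1.187 3.541 -0.392
endloop
endfacet
facet normal -0.306 -0.746 0.591
outer loop
vertex -1.465 2.862 0.146
vertex -0.372 3.04 0.936
vertex -2.246 3.861 1.003
endloop
endfacet
facet normal 0.804 0.131 0.580
outer loop
vertex -1.153 4.039 1.792
vertex -0.372 3.04 0.936
vertex -0.875 4.718 1.254
endloop
endfacet
facet normal 0.305 0.746 -0.591
outer loop
vertex -0.094 3.719 0.397
vertex -1.187 3.541 -0.392
vertex -0.875 4.718 1.254
endloop
endfacet
facet normal 0.804 0.131 0.580
outer loop
vertex -0.875 4.718 1.254
vertex -0.372 3.04 0.936
vertex -0.094 3.719 0.397
endloop
endfacet
facet normal 0.510 -0.653 -0.560
outer loop
vertex -0.094 3.719 0.397
vertex -1.465 2.862 0.146
vertex -1.187 3.541 -0.392
endloop
endfacet
facet normal 0.511 -0.653 -0.559
outer loop
vertex -0.372 3.04 0.936
vertex -1.465 2.862 0.146
vertex -0.094 3.719 0.397
endloop
endfacet
facet normal -0.837 -0.110 0.537
outer loop
vertex -2.085 -0.842 -0.802
vertex -2.268 0.465 -0.82
vertex -2.514 -0.911 -1.485
endloop
endfacet
facet normal 0.139 -0.990 0.013
outer loop
vertex -1.712 -0.805 -2.0
vertex -2.085 -0.842 -0.802
vertex -2.514 -0.911 -1.485
endloop
endfacet
facet normal -0.836 -0.110 0.537
outer loop
vertex -2.514 -0.911 -1.485
vertex -2.268 0.465 -0.82
vertex -2.698 0.396 -1.503
endloop
endfacet
facet normal -0.530 -0.086 -0.843
outer loop
vertex -2.698 0.396 -1.503
vertex -1.712 -0.805 -2.0
vertex -2.514 -0.911 -1.485
endloop
endfacet
facet normal 0.530 0.086 0.843
outer loop
vertex -2.085 -0.842 -0.802
vertex -1.466 0.571 -1.335
vertex -2.268 0.465 -0.82
endloop
endfacet
facet normal 0.139 -0.990 0.013
outer loop
vertex -1.282 -0.736 -1.317
vertex -2.085 -0.842 -0.802
vertex -1.712 -0.805 -2.0
endloop
endfacet
facet normal 0.530 0.086 0.844
outer loop
vertex -1.282 -0.736 -1.317
vertex -1.466 0.571 -1.335
vertex -2.085 -0.842 -0.802
endloop
endfacet
facet normal -0.139 0.990 -0.013
outer loop
vertex -2.268 0.465 -0.82
vertex -1.466 0.571 -1.335
vertex -2.698 0.396 -1.503
endloop
endfacet
facet normal -0.530 -0.086 -0.844
outer loop
vertex -1.895 0.502 -2.018
vertex -1.712 -0.805 -2.0
vertex -2.698 0.396 -1.503
endloop
endfacet
facet normal -0.139 0.990 -0.013
outer loop
vertex -2.698 0.396 -1.503
vertex -1.466 0.571 -1.335
vertex -1.895 0.502 -2.018
endloop
endfacet
facet normal 0.836 0.110 -0.537
outer loop
vertex -1.895 0.502 -2.018
vertex -1.282 -0.736 -1.317
vertex -1.712 -0.805 -2.0
endloop
endfacet
facet normal 0.837 0.110 -0.537
outer loop
vertex -1.466 0.571 -1.335
vertex -1.282 -0.736 -1.317
vertex -1.895 0.502 -2.018
endloop
endfacet

endsolid
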